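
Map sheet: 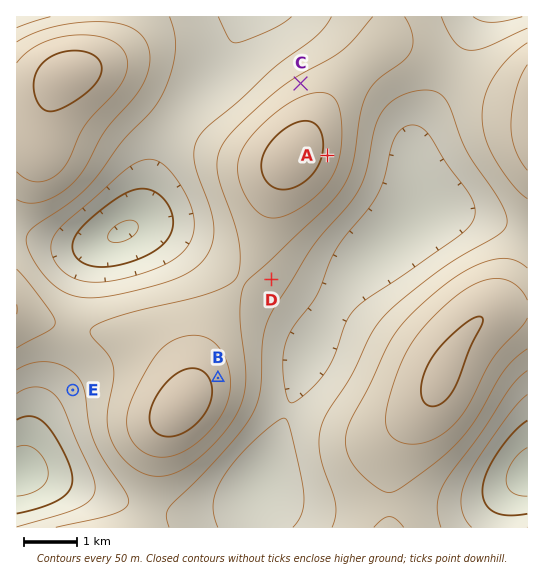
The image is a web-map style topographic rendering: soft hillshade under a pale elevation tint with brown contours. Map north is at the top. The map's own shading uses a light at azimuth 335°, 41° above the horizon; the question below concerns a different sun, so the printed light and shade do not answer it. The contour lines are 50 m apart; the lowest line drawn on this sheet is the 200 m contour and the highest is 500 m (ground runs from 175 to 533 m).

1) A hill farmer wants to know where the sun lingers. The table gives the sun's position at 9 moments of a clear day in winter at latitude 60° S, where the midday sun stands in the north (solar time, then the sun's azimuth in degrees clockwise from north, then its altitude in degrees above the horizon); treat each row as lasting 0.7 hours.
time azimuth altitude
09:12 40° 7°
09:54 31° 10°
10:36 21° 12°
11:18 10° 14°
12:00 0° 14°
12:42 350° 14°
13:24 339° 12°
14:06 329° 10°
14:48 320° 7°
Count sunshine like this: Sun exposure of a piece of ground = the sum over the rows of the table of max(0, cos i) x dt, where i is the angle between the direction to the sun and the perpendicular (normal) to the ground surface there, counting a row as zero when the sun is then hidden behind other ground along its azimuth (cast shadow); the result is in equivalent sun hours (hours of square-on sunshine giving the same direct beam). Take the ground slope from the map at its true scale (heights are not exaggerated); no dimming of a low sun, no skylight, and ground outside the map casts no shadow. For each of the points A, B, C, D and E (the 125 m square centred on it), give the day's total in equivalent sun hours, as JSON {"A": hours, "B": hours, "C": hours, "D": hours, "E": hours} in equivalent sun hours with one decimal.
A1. {"A": 1.0, "B": 1.4, "C": 1.8, "D": 0.9, "E": 1.0}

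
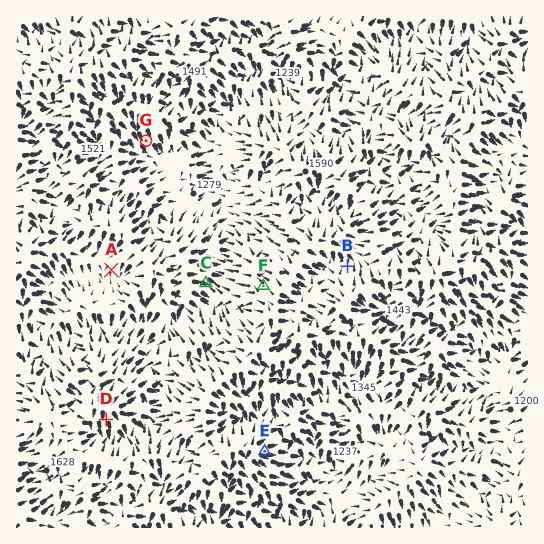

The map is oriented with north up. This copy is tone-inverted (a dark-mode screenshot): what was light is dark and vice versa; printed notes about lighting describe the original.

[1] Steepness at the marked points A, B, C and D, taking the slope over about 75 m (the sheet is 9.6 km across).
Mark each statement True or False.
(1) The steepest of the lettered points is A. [False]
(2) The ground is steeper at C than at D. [True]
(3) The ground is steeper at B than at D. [False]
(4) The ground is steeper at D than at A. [True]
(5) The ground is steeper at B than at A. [True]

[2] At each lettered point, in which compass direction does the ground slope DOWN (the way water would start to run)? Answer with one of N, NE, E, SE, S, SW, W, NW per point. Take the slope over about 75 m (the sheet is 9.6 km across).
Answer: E E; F NW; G S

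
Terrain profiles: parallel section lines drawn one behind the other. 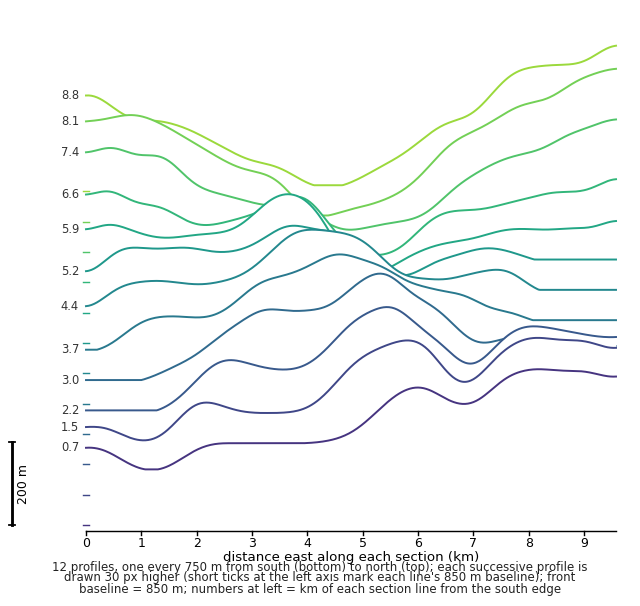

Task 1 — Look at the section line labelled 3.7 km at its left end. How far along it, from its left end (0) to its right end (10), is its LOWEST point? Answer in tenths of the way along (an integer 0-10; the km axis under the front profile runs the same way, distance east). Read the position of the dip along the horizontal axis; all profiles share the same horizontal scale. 0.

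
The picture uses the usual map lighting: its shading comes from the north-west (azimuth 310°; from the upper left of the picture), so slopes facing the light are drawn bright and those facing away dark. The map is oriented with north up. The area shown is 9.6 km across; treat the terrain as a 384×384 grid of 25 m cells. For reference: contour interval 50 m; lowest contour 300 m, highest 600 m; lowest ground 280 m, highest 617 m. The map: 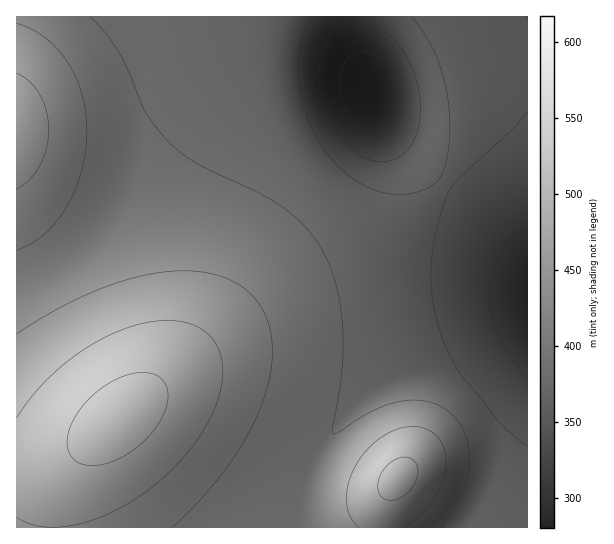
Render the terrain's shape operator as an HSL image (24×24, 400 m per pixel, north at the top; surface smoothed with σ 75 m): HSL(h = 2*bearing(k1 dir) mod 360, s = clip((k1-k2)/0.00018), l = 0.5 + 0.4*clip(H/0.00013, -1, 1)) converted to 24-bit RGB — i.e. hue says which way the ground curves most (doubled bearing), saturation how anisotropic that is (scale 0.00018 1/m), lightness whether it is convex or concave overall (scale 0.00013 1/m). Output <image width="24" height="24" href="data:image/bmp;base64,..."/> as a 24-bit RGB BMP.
<image width="24" height="24" href="data:image/bmp;base64,Qk32BgAAAAAAADYAAAAoAAAAGAAAABgAAAABABgAAAAAAMAGAAATCwAAEwsAAAAAAAAAAAAAq22Hq294p3hwoYtvl5tpeZdiYZRaVpFcVo9kWoxrYIpyZ4d3boV8Jh+OaAvJ8Fbd96S98sS4xdePHNVlAIBdG5GCfIaHfIeIsXGdtHWSs3iFrH56oY95j5lzbZZmW5RkVpJqVY9vWo10YYp4aId8GUKLABK3n1vk9crn+NPc8Nvcm8fKCbvOAGx7WYuUeoyOsXOvuXqnvH+fuYOVr4WKoI+FhpV+a5V2XZV3V5J5V497W4x9Yol/LXONAE+EJ27g2Lvh9dbh9tXg68zrTmndAFSnIm+gd5SWnXWst321wISww4qrv42kso6cno6Ug5OQbZaNXpWLWJKIWY+HXoyGV4yLAGduALCxeMi66tjU99TZ99TovXXnBAjWEECmcp2dgHOjoX6uu4e3xI61x5GzwpKvtZCqnoyjfoeZa42YX4+WW46SXYyOYoqLKY+DAGhKBchWmtdv7Mip9Kax62vNexbbHR2obqKebHybgXygpYisu460xpK1yZS2w5G1t4y0mYOodneeZ32aX4CWXoKRYYSNZIeLGI1cAHUiIcgA1esu7I9P40Bivya0VkGda6SVYpCXcYyYhYWaqI6mupGrxZKwx5Czwou2tIO2lXqqdm+hZW6bYXWUYnuPZ3+MaoeKMZJLD40AYK4AzLsKwFodmTpOZpqCZqGEWZOIYpaKdJSLiZSOpY6Vt42dwYulwoesvYGxsHmzk3GpeGqgZWaYZXCSaHiNboGKcomIZpBsYZ0/haUynKJGdJ1kZZ9rY5drVpB5WJN3YZV1cZR0lJeBpYuFs4SMu4GXu32htnepq3GukWykfGicbWiUa3COcHyJdYiIdox9dZJ0eJlweJ5rdp5mcplhb4xfWI5yVZBsV5NnXpVheZdqm5t1pYl5rnl7s3aJs3OVrm+fpmymkGqdgGuVdm6OdHaIeYSGeYl5fpF0g5hvhpxpiJtihpJdgoVZTItNUI5dVZBgV5JYaZVcg5hknJdro4RvqHJvq259qWyKpGuUnWuaj22WhHGPfneIfX6Dgoh7iZB1kJZul5pml5Nfj4JZg25TVpM9N5M1P5FLVY9XY5FZdZNci5dhm5Fln39ooW5qomp1n2qBm2uKlW6Pj3KOiXeJhXyAiYN6j4p0lYxtmYdll3xekGtXhllRZ6BGPp07MZZFPJBTYI1abo9cfZFekJRhl4lkmXtmmm5omWpxl2x8k26Cj3KFi3eEiXuBi3p6kXx1lnttmXRlmGhfk1lZjFRgeKxTSqdHO55VMpJgSotibothd41hg45ikI9lkYRnk3lpk3Brkm1xkHB5jHaAi32LhXyRkXmWmnOJnGx0m2ZqmmFql11xk1p7iq9pWaxZSKRrO5h2OYt5YodldolnfYpnhotojIhqjYBrjXltjXRwjHh2f4+HeZqlbn+4hmW+umO7sWWNpGd6nGV9m2KHmmCUmbF/cKtzV6eCRZyQOYuPVYaCd4ZufIZtgYdth4huiINviX5xioB0gJV5c7ydZdHcSnbnfTfs50Lo1VeYtGZ+n2uIm2mXlGedprSQhKqHa6SXTpSfPXmTRnGIeIN0fIRzf4RzgoVzhYRzh4N0hpJ1b8F3aPGrPvP8BCzveADg/xDY9Ep/ymduoXKHlXCZim6bsback6iVepuhVn+gQGWXPlqMdoF+fYJ5foJ4gIN3g4N3hYh3gK1wbfJuW/+VF63FHQ9mTQdr0gCG/0RG3otqo3l7jnaVhHOXuLeioqadgomfW2eiQk+ZO0aPdHiCfoB8f4F7gIF7gYJ6hZB3jtFsk/98JfFGHBhFIAwnHQsogxRL/4tE7cBwpZF8iXuPgXiRuLGhqJqbkIGha1ujTkObQjuRdXSDf4B/gIB+gIB9goN8jZ11sOxusf9yQYYxIgcsLBMvEwopXx87/+BO8/F0paJ8hX6Kf3uLt6uaq5GVoXqkglekZEKcVT2Re3iDgH+BgH9/gH9/hIR9nKlz2Phw3/9UVSM5FwYtQSJWGgUuaEMq1/9mzvF1lp98gn+Ff32HtKSOrIWIpm+blFKkdkCbaUWRgHuEgn6CgX6BgX6AhYR+rK1z+fNt/809VBs+EwwnIw4lHwkqPasusP9+puFyiZV8gICDf36EsJ1/qXd3pmSNoE2jhD6be1aRg3yGhH2Eg32Cgn6AhYJ+qZ5z78Bn/3Y3fhRRHQsoHAwnHjdeNf9bi/97h8Rxgop+gH+Bf3+Bq5pwpHNsoV2EoEmfjT+dhWuSiHmLiHuGhXyCg32AhX99n4x2249m/jtFzwOZSgd6DRKCCe3yZv+gbud4eqJ2gIN/gH+Af3+A"/>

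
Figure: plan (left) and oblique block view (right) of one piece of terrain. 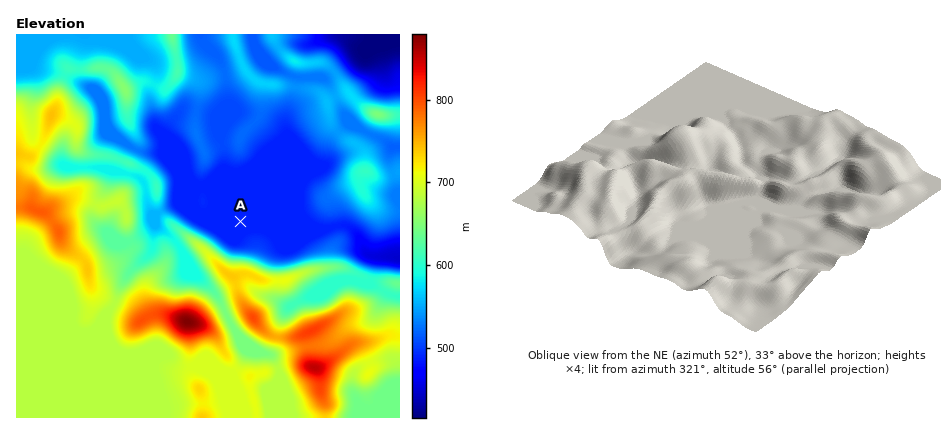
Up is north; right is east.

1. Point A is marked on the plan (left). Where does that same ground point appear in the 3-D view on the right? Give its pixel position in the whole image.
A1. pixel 717 216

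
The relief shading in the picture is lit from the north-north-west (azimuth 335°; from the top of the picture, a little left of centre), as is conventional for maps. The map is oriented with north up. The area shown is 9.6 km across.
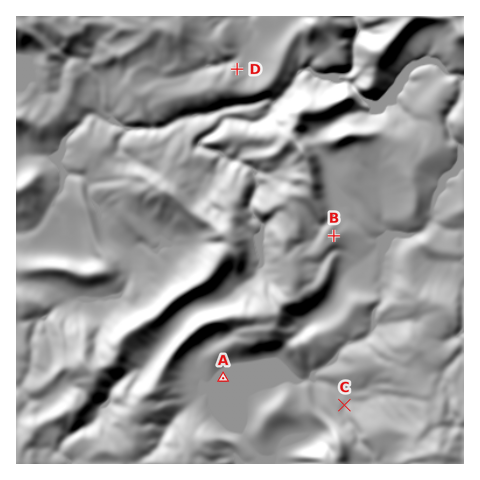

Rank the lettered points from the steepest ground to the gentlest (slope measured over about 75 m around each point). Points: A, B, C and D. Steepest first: D B C A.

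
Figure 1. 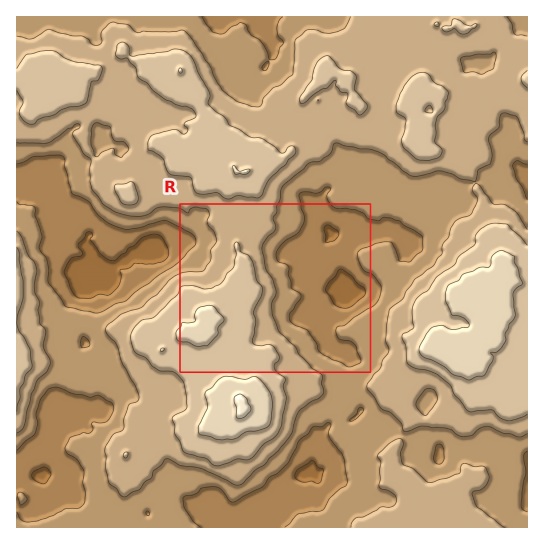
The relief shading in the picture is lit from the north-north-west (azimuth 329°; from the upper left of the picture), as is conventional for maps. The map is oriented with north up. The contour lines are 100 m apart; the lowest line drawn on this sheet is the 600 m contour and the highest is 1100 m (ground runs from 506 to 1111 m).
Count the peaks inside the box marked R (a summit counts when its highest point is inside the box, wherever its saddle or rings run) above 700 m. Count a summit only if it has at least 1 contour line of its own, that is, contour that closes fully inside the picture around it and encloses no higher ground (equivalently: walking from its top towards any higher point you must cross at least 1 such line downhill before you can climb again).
1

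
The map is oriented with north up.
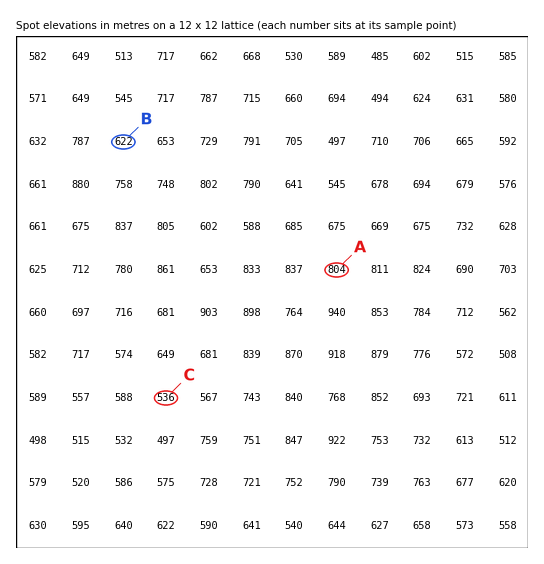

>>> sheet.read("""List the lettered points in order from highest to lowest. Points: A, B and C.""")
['A', 'B', 'C']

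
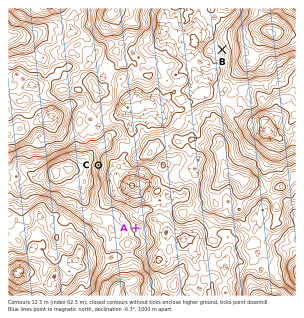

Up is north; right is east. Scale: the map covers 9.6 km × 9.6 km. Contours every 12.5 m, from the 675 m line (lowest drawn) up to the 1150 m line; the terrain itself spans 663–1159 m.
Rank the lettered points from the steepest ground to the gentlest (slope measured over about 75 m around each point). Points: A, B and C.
C B A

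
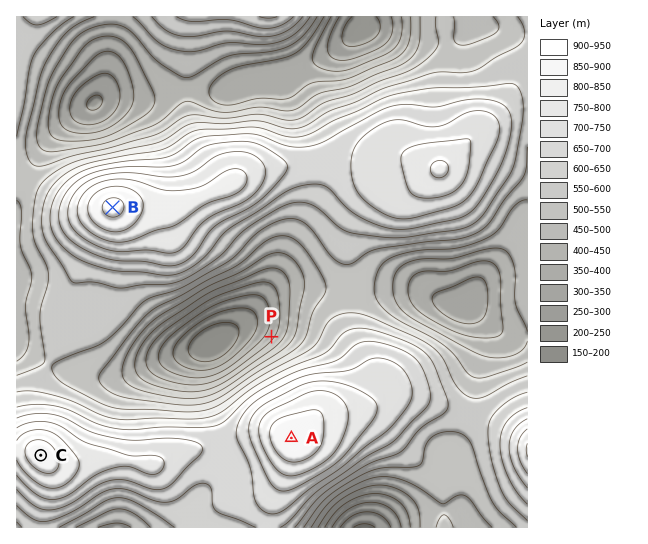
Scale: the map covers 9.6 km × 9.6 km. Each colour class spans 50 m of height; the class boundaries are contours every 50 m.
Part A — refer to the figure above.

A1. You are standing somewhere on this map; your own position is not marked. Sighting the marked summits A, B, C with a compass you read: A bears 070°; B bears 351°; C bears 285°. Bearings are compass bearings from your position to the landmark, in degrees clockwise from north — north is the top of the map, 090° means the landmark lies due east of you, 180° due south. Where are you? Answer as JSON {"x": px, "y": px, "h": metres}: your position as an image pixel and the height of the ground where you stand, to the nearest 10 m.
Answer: {"x": 157, "y": 487, "h": 710}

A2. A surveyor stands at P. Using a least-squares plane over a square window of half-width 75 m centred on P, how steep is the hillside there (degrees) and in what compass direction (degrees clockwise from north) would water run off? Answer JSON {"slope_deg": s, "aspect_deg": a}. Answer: {"slope_deg": 18, "aspect_deg": 305}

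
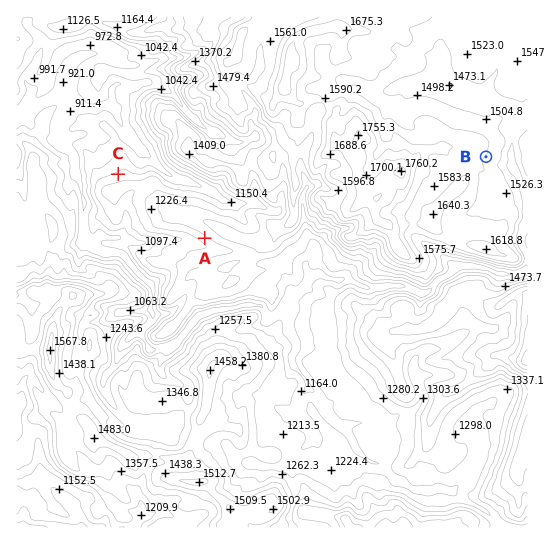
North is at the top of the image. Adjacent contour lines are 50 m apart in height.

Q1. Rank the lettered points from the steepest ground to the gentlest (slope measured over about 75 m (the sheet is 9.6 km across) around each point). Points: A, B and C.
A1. A C B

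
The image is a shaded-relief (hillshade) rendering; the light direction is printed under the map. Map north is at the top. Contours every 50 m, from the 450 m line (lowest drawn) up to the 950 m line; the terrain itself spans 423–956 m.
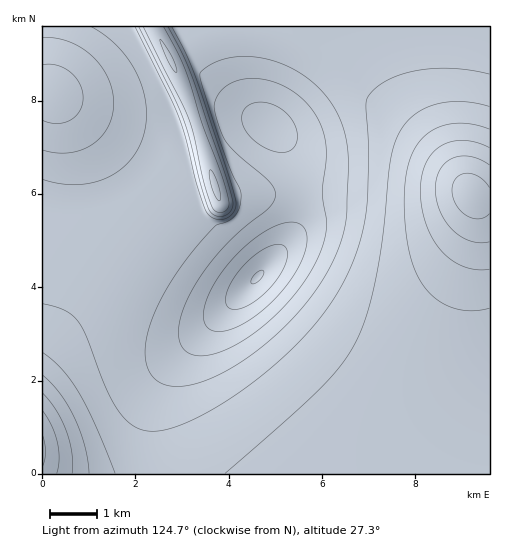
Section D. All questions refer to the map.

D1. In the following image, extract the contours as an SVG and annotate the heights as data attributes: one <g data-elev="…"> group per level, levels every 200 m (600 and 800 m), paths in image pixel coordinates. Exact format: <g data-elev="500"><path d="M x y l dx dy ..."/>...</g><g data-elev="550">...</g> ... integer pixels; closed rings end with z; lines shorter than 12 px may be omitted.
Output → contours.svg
<g data-elev="600"><path d="M43 375l17 19 14 23 11 30 4 26"/><path d="M489 308l-17 3-18-3-16-8-13-12-9-15-6-19-4-24-2-28 1-23 4-18 7-14 10-12 13-8 15-4 18 1 17 5"/><path d="M43 65l14 0 13 7 10 12 3 14-3 13-9 9-14 4-14-4"/><path d="M164 27l21 42 18 57 20 54 6 24-1 5-5 3-7 0-4-6-8-25-10-46-5-16-46-92"/></g><g data-elev="800"><path d="M197 356l15-2 18-6 20-12 20-16 19-19 16-20 11-20 8-20 3-18-5-33 4-37-4-24-8-16-12-14-14-11-18-7-19-3-16 3-13 9-7 12-1 6 2 10 10 23 12 14 31 27 5 7 1 7-1 6-6 7-28 22-23 23-16 21-12 21-9 22-1 19 1 7 4 6 6 4z"/></g>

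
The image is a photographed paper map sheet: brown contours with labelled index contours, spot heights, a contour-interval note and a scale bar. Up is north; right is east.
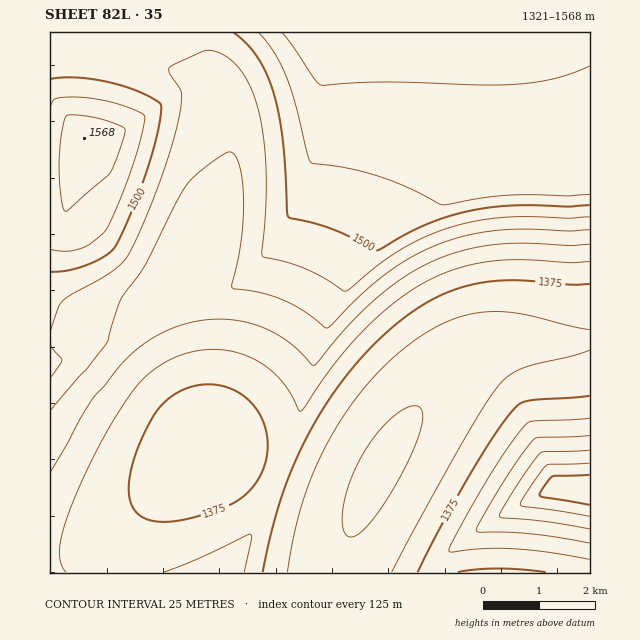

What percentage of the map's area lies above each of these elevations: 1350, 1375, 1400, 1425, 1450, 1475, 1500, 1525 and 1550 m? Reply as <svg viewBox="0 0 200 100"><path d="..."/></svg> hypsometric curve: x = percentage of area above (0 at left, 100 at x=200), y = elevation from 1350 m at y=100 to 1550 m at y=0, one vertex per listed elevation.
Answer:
<svg viewBox="0 0 200 100"><path d="M177 100l-24-12-27-13-16-13-20-12-20-12-17-13-14-13-26-12"/></svg>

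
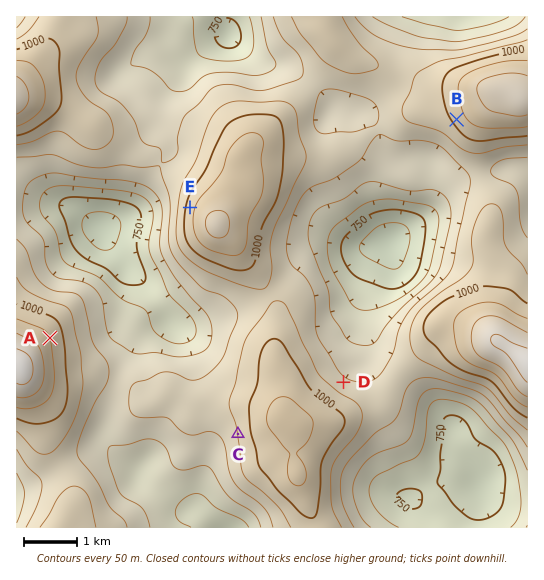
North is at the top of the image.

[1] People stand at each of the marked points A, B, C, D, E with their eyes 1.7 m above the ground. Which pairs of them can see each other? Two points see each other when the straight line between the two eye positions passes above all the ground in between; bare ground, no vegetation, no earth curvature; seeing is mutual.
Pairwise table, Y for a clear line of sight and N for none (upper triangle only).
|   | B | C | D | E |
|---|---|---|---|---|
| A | N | Y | N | Y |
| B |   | N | Y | N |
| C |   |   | N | N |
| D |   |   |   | N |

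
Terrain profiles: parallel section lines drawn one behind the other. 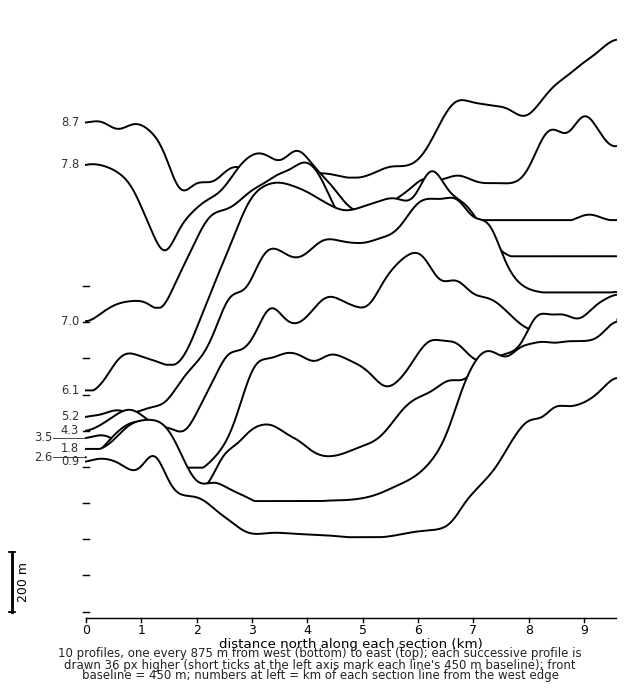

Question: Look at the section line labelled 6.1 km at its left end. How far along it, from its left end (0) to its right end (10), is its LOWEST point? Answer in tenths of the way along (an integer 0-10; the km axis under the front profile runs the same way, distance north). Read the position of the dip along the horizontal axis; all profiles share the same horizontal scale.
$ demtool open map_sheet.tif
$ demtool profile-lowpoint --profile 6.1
0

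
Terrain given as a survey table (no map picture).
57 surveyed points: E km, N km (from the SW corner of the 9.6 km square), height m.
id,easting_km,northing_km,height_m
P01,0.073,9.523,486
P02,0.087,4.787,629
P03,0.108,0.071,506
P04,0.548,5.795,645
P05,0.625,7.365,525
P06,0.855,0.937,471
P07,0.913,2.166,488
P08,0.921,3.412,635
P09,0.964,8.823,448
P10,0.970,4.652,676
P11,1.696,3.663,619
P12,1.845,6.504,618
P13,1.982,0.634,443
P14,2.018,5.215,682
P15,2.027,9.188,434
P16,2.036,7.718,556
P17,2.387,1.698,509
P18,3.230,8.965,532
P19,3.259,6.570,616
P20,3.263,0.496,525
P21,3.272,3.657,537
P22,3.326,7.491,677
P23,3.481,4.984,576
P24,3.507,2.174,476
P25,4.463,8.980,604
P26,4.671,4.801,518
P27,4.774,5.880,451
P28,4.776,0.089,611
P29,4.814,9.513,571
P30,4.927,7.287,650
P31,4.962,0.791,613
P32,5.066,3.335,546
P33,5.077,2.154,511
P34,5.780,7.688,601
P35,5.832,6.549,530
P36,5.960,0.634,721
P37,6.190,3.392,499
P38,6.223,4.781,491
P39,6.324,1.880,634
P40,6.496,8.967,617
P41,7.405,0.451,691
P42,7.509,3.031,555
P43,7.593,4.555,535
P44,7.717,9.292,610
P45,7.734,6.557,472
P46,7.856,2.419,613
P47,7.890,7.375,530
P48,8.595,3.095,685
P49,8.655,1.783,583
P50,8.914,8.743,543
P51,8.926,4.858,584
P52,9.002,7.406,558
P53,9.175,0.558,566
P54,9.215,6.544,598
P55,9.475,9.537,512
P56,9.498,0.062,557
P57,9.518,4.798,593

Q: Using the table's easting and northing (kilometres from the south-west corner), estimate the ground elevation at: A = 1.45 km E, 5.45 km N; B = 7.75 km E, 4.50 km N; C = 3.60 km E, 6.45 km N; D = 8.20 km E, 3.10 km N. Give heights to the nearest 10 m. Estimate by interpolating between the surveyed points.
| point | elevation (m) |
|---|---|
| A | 670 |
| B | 560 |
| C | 590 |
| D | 660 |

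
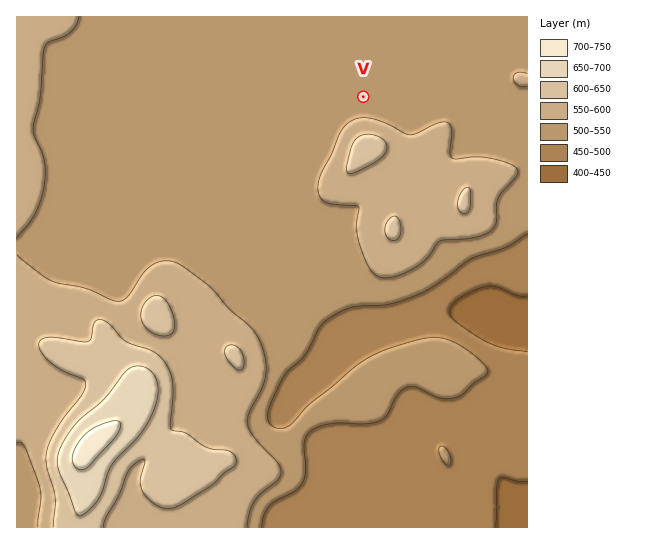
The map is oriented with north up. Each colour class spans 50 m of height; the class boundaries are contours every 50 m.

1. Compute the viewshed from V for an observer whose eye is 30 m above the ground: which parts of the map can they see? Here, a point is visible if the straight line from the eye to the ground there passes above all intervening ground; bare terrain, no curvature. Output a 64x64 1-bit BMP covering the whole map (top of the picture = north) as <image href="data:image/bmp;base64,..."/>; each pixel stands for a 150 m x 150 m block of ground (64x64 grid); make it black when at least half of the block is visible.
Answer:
<image width="64" height="64" href="data:image/bmp;base64,Qk0+AgAAAAAAAD4AAAAoAAAAQAAAAEAAAAABAAEAAAAAAAACAAATCwAAEwsAAAIAAAAAAAAA////AAAAAAAAAAAAAAAAAAAAAAAAAAAAAAAAAAAAAAAAAAAAAAAAAAAAAAAAAAAAAAAAAAAAAAAAAAAAAAAAAAAAAAAAAAAAAAAAAAAAAAAAAAAAAAAAAAAAAAAAAAAAAGAAAAAAAAAAeAAAAAAAAAAB4AAAAAAAAAHgAAAAAAAAAeAAAAAAAAAB8AAAAAAAAAHwAAAAAAAAA/AAAAAAAAAD4AAAAAAAAAfgAAAAAAABA8AAAAAAAAYAAAAAAAAAHAAHgAAAAAD8EA/AAAAAAPgwP8AAAAAA+HA/wAAAAAD48H/AAAAAAP/wf8AAAAAA/+B/wAAAAAD/4H/AAAAAAP/wf+AAAAAA//h/4AAAAAD//P+AAAAAAP/+/4AAAAAA////gAAAAAD///+AAAAAAP///8AAAAAA////wQAAAAD////hAAAAAP////GAAAAA////+YAAAAD////5wAAAAP////3gAAAA/////+AAAAD/////8AAAAP/////4ACAA//////gAcAD//////DzwAP/////+f/gA/////////AD////////8AP////////4A/////////gf/////////D/////////8e/////////x7/////////vv/////////8//////////z//////////v/////////+B/////////8D/////////w=="/>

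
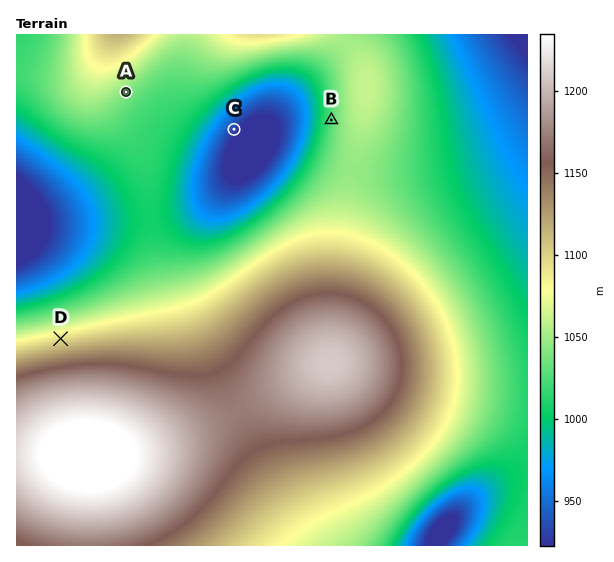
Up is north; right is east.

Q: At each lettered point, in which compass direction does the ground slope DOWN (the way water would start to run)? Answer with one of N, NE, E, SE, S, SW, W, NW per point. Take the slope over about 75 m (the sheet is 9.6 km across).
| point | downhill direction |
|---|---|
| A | SE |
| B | W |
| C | SE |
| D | N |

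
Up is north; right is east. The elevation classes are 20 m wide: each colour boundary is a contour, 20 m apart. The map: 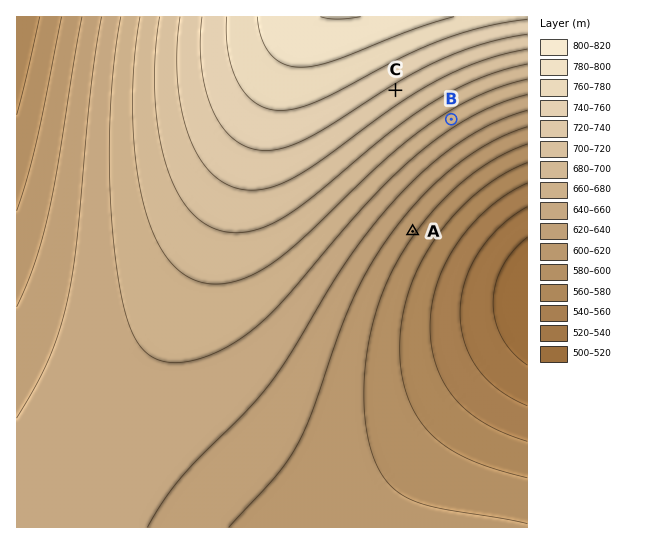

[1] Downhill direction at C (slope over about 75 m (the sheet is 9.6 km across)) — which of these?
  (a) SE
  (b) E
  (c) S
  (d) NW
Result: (a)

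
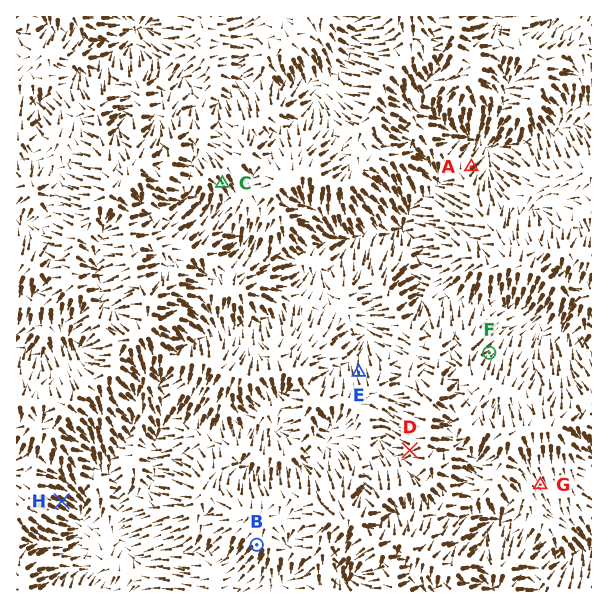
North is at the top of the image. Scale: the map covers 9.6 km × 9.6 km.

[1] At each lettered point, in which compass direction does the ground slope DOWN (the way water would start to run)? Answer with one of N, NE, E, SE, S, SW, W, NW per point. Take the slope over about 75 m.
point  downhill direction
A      NE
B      SW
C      SE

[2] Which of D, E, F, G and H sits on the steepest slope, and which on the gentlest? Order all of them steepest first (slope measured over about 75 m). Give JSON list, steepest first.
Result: ["H", "D", "E", "F", "G"]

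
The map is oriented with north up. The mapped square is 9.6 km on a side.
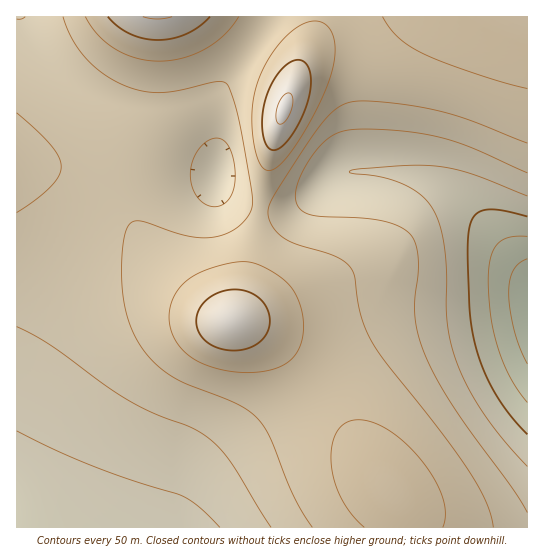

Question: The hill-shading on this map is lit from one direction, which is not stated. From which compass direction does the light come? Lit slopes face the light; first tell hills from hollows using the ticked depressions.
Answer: NW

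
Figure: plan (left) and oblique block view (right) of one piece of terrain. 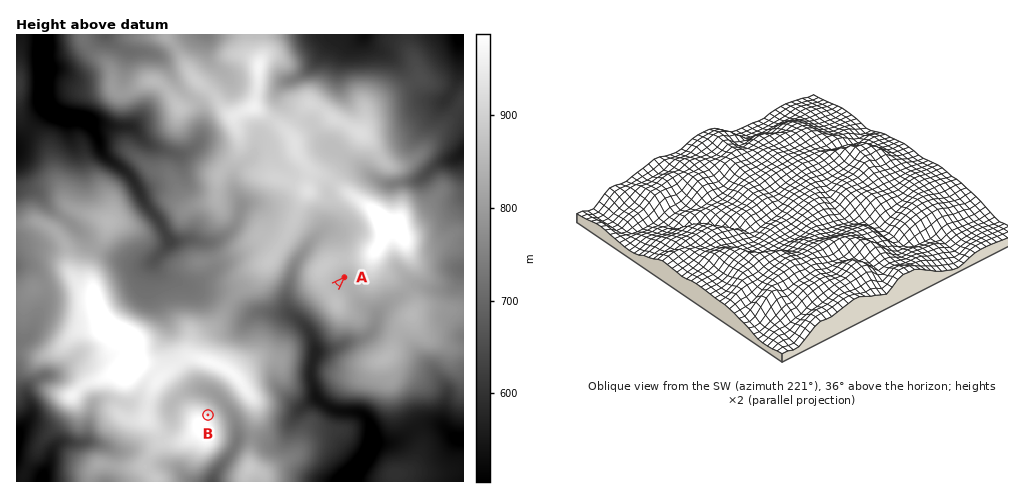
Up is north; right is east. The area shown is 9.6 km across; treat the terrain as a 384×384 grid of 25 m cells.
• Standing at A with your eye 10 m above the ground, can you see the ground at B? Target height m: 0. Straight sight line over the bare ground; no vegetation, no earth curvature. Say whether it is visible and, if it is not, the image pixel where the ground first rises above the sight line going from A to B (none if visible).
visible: false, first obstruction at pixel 250 373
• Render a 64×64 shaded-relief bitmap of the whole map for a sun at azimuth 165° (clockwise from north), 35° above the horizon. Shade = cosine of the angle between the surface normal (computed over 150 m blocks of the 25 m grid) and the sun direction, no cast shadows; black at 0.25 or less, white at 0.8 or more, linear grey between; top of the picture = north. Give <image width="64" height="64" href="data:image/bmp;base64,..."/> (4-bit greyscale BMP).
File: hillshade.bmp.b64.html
<image width="64" height="64" href="data:image/bmp;base64,Qk12CAAAAAAAAHYAAAAoAAAAQAAAAEAAAAABAAQAAAAAAAAIAAATCwAAEwsAABAAAAAAAAAAAAAAABEREQAiIiIAMzMzAERERABVVVUAZmZmAHd3dwCIiIgAmZmZAKqqqgC7u7sAzMzMAN3d3QDu7u4A////AIq7hnd4vd27u6h4m9/+pUabupqrzd3dynVWiZmaqZmqebyWZmebzKqqmHir3//GNHqYiave7d3clUV4iZmZmZlovbdVVGiYd3iZqs3e//oxR2VXm93d3e24RFZ3iJmIiGisyFQyE0VmVorN7u7//4IkRFZ5vMzM3dp0RWZ4mYiIZ5vJUzEBRoiHirze7e//xSRnd2eJq7vN3JZWZ3iZmHdmecyHh1aKu7qZqqrM3u7ZVomYZWeaqrzMqIiIeImIh4ZnrMzdu8zM3LqYd5u7u7qJq6hlZ4maq7upmqmIiImqqGebze7LzMzMy5hlaamJq6vMuXZniYiImqqrupmJmrzKd5vN7sqru6qqmHZWdmebvN3Ll1aHZUVpu7zLqqqrvNyZrN7/2ZmYeJmYdkM0V5u97sy5ZVVFVnrM3d3MvMvM3Lq87//ZiHd3iqmFMhJHrM3ty7uWRYrN7u7v/u3t3LzMy6vN7uuYmqiay5dCI2m8zMqazclovv///////u7cu8y5hlet/9zN2pvdyXZnm7y6h4re26rN7//////u7dyrzaYwAVrv7d7sqs3cuqvMy6h3nN26qrzN7u3N7tzMzLrNxzESNoq8vN25rN7d3u3Kh4m8zKmpmqq7u7u8y7vNy73tuXZVZnmazcmKze//7bh3mrvLqpd3iZq7u7vLq8zLqt/+yXZnd3ibuoib3u25dmeauru7hEVniaq7u7u8zMuYi97bl3iIdnmYd4mqmGVVVompq7uUM0RWeJq7vN3MzIdVesy5iJmXeJdlZnZUMzM0aIiJq6hlQzRVeJq83tu7h0I1m8y6q7qZmGREVUQzMjRWZmeKuqqWVERnmrzMupmYZCJZvLvMu5h3ZDRWZmZVRVZlRWm7vdyoZWeKu6qqmaqHQjaaqruXVDREVWZ3iIdlVVVFabu97tynZ5qqqZqrqphkNYmJmFIAAjVVRVaJmYZVVVaLy83tzLl3iqqpmruqqXVEeIh0IAACRUMjNWiqqHd4ibzMzNy6uoeJmqmZqpqphlR4iGQhEjVVQyNEV5u7u7qrzcu7upqql3eJmZmZmqqXZXiIZURGd3ZVVWVnm83u3LzMy6mZqrupd3eIiHiZqph2d3hmZniIh3d3d3eKze7ty7u7mImrzLuYd3iHd4iZmYh3d2Z4iIiIiIiIiImrze7KmrqYiavMzLmYmZh3Z4iZmHZVVniIh3iJmZiIiaq97tqJqqqaq8zLuqqqmIdmeIiHZURWeJh3eJmqqYd4qrze6meaqqqrzMurzLqYiHeIh2VEM1eJmYdniZqqmHeJqs3rZXmquqrNy7zcqpmZmZmGREM1eaqqqWVneImZiHeJrN2ER4mZmc7t3duqq7uZmYZVVVeru7vLhDRVVniZiHiK3rZFZ4h3nO7u66mru5mZiHd3eb3czMynRERWZmiZiIm92mVnd2RJ3t3bqZqqmZqph3eJvN3dy5mZiImXVXiYiKzcl2d3ZDa9y6qpmaqqqql2eJmrzdyois3Lu8uFV4iImsy5iIh2aLy6iJmIiZqqhmeaqZq7qWWKvdy7zbhWeIiJvLqZmZiJqph2eYh3ZnZFeaqZiJl0NZqrzLu8yWVniImru7qqqphlZ3Z4mHdEMzaamHZ3h0JIupmru7u6dmeIiau8u7u6hSEkZniYhzMzV4h2VWd2M2mph4maqqqYeJmZrMy7u7hRAAJGeJmIQ0VndmVVZmQ1iIh3Zniaqrqqqqmry6qqhBAAATVomphmZ3ZmZVVVQ0iYd4dmeJqrvLu7qZmqqYdSESEAI0WJmFVndlVVVUISaqmIiHeImru7u7qpiJqpdURWiXVVM1ZmM0VlVERDEAOaqpiHd3iau6qpmZiImZh2d5vf7cpjI0VDNEREMzEAKLqYh3d2VnmqmIiIiZmYiIiavN7d7scyNGVEREREMRSbuXZmZmVEV5qYiIiaqYd4iavMuYit7IZVd2VVVVZTWKuXVVZ4dUNGiqmIiZqoiIiavMuWZnnNy6iIdmZmZ2Z4iGVWebyoZFaKupiJmZmYmZq8yod2ZovMy5h2ZmZ2Z4ZVVXms3tuGZ5q6mZmZmZmqqru6mIh1aKvMqYZVVWVohkRWibzu3KmImqqZmZiJqruqqqmZiIZnmryphkRERGiIiIiIms3dypqqq6qZh4iau6mIiZmYiHeJqqmGRFZnmavd25d5ve7cqqq8y5h3iZqqh2eImZiIh3iaqYZoq7zM3v/+uYirzdyoeKzLhniaqYZUV4iJmIiId4m6h4rN7u7u///bmJmry5dVaalmeImoUzRneImZmJmHibupmrzdzM3e//2ph4q6hlM2iHVWZ3UyJFVmeJmZqqh4u6mImZmZmqq+/rl3mrqHZUWahSEjMyIzM0VniZqruoeqqYd3iHZ4h4rMqGiqqHeHZpuoQQABIzIRI0V4mqqqh5mphmZ4hmeHZnd2eJmHeIiHq7u4MAAzIQACNGeJmYmHiZmHZ5qod3ZUM0V4h2Z4mZis3u2UETQxABI0Z4iId3d4mYiZq7l2ZlMiNXdmZoq6l4vd25hTRUMiM0VniId3d4mZiJq7qGVmZVVndlVWeKqWWLuXd3ZmZlVWZ3iId4d3ial3iaqXVXiZmqqWVVVFZ3VFiHVXd3eHdmeIiHd3iHeJqoZ4mpdmibvMzJdmZUNFZlVWVmeIiIiHZ4iHd3iIiImqh3eJl2aJq8zMl3dmVEVmVVVWeIiIiYdniId3eIiI"/>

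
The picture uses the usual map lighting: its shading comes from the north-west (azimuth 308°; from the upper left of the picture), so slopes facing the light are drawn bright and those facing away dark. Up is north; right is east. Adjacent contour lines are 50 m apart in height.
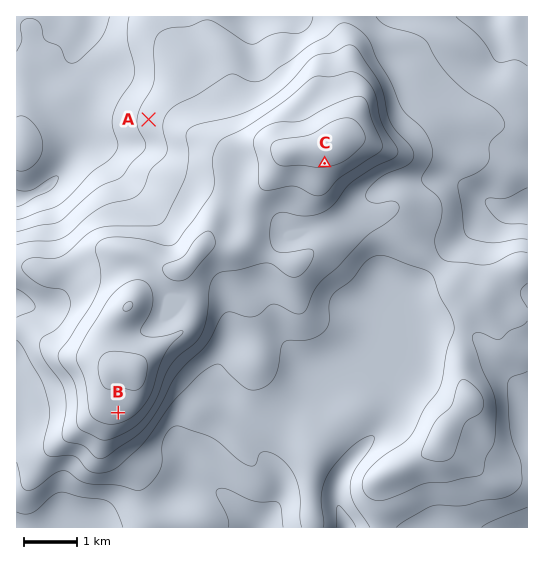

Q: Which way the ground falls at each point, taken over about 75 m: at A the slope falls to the W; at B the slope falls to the S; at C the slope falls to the S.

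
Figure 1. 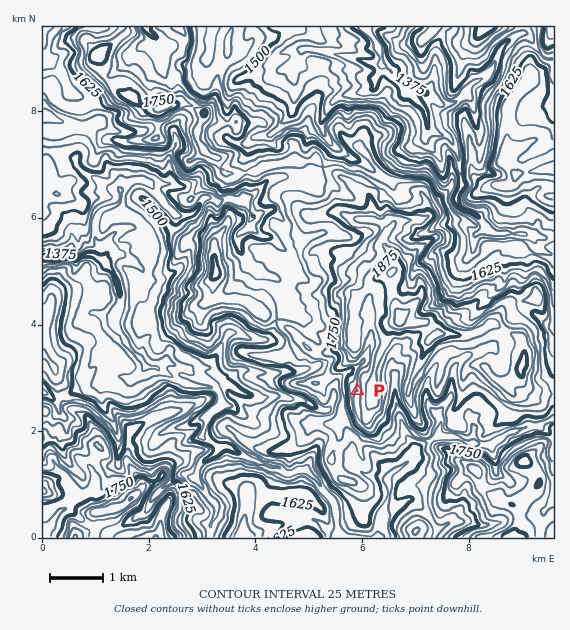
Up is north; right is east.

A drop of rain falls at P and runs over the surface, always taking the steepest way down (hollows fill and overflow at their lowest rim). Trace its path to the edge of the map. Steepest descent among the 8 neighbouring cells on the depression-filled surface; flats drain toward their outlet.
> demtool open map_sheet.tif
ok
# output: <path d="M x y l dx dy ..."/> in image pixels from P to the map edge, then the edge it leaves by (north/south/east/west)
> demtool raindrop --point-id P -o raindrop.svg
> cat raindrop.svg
<path d="M357 391l-1 0-4-4-16 0-3 2 0 10-4 9-2 3-4 0-20-11-11 0-1-1-6 0-1-2-29 0-2-1-4 0-24-12-5 0-4 4-4 0-1-1-16 0-2-2-5 0-1-1-3 0-8-4-7-5-2 0-6-3-6-5-6 0-4-3-16-16 0-1-4-4-1-4-5-6-3-5 0-4-1-1 4-10 0-5 1-1 0-14-1-1 0-7-3-4 0-4-4-6-16-16-12 0-5 2-19 0-1 2-6 0-1-2-9 0"/>
exit: west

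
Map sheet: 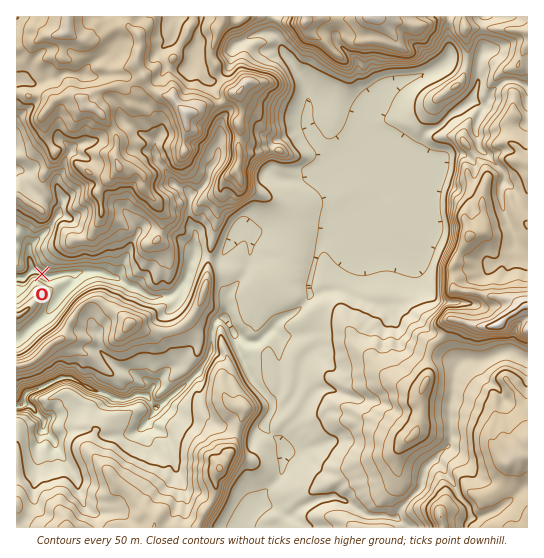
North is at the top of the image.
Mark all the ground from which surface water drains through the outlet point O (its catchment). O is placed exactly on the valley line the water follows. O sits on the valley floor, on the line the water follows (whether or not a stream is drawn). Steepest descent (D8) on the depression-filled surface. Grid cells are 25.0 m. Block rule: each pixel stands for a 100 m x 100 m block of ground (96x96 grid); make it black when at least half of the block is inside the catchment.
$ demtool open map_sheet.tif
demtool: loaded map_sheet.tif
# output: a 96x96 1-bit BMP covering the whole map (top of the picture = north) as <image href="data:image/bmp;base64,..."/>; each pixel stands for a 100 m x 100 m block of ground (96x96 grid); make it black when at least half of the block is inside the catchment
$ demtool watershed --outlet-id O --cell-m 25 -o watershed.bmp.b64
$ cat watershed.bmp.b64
<image width="96" height="96" href="data:image/bmp;base64,Qk2+BAAAAAAAAD4AAAAoAAAAYAAAAGAAAAABAAEAAAAAAIAEAAATCwAAEwsAAAIAAAAAAAAA////AAAAAAAAAAAAAAAAAAAAAAAAAAAAAAAAAAAAAAAAAAAAAAAAAAAAAAAAAAAAAAAAAAAAAAAAAAAAAAAAAAAAAAAAAAAAAAAAAAAAAAAAAAAAAAAAAAAAAAAAAAAAAAAAAAAAAAAAAAAAAAAAAAAAAAAAAAAAAAAAAAAAAAAAAAAAAAAAAAAAAAAAAAAAAAAAAAAAAAAAAAAAAAAAAAAAAAAAAAAAAAAAAAAAAAAAAAAAAAAAAAAAAAAAAAAAAAAAAAAAAAAAAAAAAAAAAAAAAAAAAAAAAAAAAAAAAAAAAAAAAAAAAAAAAAAAAAAAAAAAAAAAAAAAAAAAAAAAAAAAAAAAAAAAAAAAAAAAAAAAAAAAAAAAAAAAAAAAAAAAAAAAAAAAAAAAAAAAAAAAAAAAAAAAAAAAAAAAAAAAAAAAAAAAAAAAAAAAAAAAAAAAAAAAAAAAAAAAAAAAAAAAAAAAAAAAAAAAAAAAAAAAAAAAAAAAAAAAAAAAAAAAAAAAAAAAAAAAAAAAAAAAAAAAAAAAAAAcAAAAAAAAAAAAAAA+AAAAAAAAAAAAAAB/AAAAAAAAAAAAAAB/gAAAAAAAAAAAAAD/wAD+AAAAAAAAAAD/wAf/AAAAAAAAAAD/4A//gAAAAAAAAAB/4B//wAAAAAAAAAAf8H//wAAAAAAAAAAf/P//4AAAAAAAAAAP////4AAAAAAAAAAP////4AAAAAAAAAAP////8AAAAAAAAAAH////8AAAAAAAAAAH////8AAAAAAAAAAD////8AAAAAAAAAAB////8AAAAAAAAAAA////8AAAAAAAAAAAf///8AAAAAAAAAAAP///+AAAAAAAAAAAP///+AAAAAAAAAAAA///+AAAAAAAAAAAA///+AAAAAAAAAAAAf///AAAAAAAAAAAAP///AAAAAAAAAAAAP///AAAAAAAAAAAAP///AAAAAAAAAAAAP///AAAAAAAAAAAAP///gAAAAAAAAAAAf///gAAAAAAAAAAAP///AAAAAAAAAAAAH///gAAAAAAAAAAAD///gAAAAAAAAAAAB///4AAAAAAAAAAAB///8AAAAAAAAAAAB///8AAAAAAAAAAAB///8AAAAAAAAAAAB///8AAAAAAAAAAAB///8AAAAAAAAAAAB///8AAAAAAAAAAAB///8AAAAAAAAAAAD///8AAAAAAAAAAAD///8AAAAAAAAAAAH///8AAAAAAAAAAAP///8AAAAAAAAAAAf/+P+AAAAAAAAAAB//8A8AAAAAAAAAAB//4AMAAAAAAAAAAA//gAAAAAAAAAAAAAH+AAAAAAAAAAAAAAAMAAAAAAAAAAAAAAAAAAAAAAAAAAAAAAAAAAAAAAAAAAAAAAAAAAAAAAAAAAAAAAAAAAAAAAAAAAAAAAAAAAAAAAAAAAAAAAAAAAAAAAAAAAAAAAAAAAAAAAAAAAAAAAAAAAAAAAAAAAAAAAAAAAAAAAAAAAAAAAAAAAAAAAAAAAAAAAAAAAAAAAAAAAAAAAAAAAAAAAAAAAAA="/>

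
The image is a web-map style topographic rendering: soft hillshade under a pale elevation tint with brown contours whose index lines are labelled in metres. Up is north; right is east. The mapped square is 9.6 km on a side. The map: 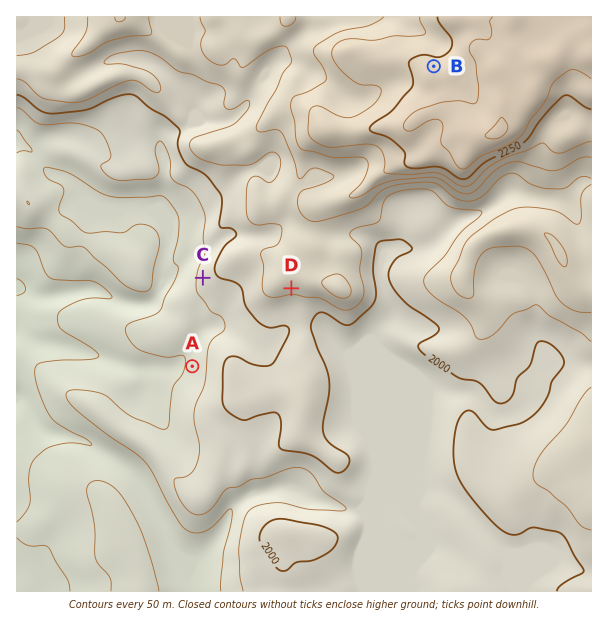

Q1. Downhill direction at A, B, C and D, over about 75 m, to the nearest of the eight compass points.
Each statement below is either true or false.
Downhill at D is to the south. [true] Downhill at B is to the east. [false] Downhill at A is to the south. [false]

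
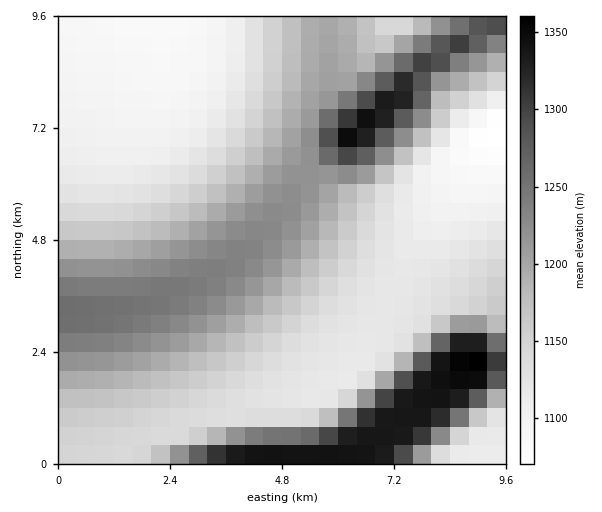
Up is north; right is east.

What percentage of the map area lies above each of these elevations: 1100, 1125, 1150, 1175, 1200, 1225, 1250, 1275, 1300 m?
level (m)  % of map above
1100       88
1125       71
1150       55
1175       44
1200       34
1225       23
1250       14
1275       11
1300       8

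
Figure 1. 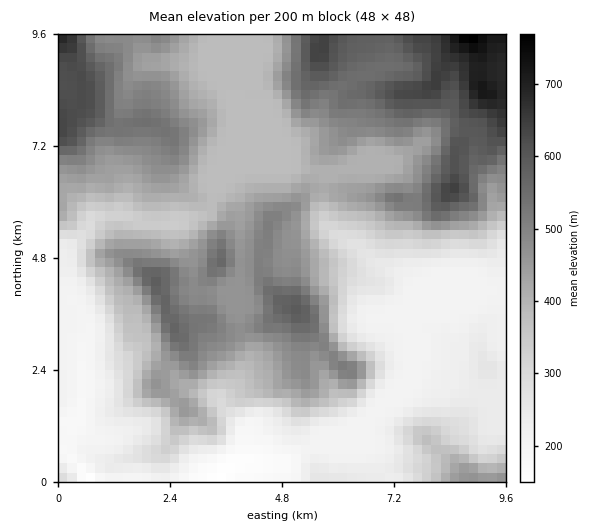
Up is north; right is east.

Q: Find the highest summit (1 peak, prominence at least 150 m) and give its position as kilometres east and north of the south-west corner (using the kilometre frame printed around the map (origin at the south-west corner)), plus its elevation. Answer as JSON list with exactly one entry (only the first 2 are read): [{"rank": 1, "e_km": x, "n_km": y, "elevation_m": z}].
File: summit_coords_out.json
[{"rank": 1, "e_km": 5.11, "n_km": 3.71, "elevation_m": 595}]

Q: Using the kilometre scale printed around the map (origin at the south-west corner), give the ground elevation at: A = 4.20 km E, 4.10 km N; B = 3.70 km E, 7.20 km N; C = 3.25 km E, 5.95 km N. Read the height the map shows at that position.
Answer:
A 480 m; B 380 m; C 385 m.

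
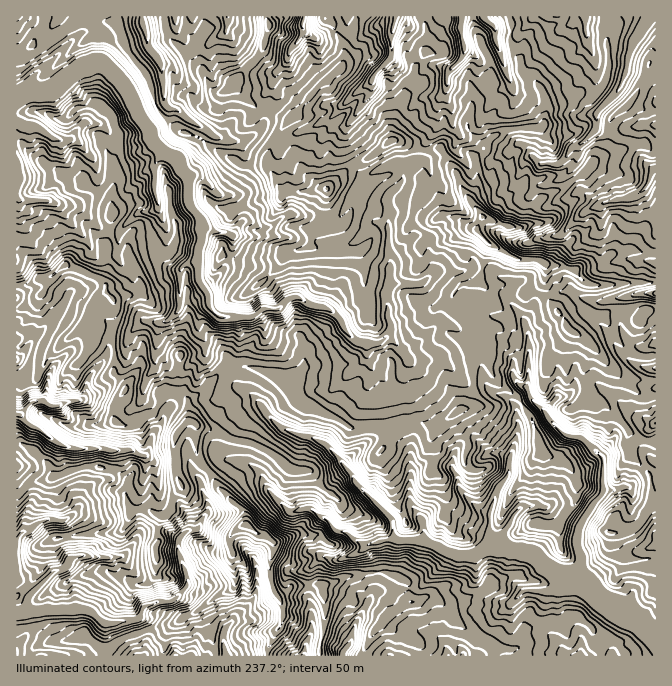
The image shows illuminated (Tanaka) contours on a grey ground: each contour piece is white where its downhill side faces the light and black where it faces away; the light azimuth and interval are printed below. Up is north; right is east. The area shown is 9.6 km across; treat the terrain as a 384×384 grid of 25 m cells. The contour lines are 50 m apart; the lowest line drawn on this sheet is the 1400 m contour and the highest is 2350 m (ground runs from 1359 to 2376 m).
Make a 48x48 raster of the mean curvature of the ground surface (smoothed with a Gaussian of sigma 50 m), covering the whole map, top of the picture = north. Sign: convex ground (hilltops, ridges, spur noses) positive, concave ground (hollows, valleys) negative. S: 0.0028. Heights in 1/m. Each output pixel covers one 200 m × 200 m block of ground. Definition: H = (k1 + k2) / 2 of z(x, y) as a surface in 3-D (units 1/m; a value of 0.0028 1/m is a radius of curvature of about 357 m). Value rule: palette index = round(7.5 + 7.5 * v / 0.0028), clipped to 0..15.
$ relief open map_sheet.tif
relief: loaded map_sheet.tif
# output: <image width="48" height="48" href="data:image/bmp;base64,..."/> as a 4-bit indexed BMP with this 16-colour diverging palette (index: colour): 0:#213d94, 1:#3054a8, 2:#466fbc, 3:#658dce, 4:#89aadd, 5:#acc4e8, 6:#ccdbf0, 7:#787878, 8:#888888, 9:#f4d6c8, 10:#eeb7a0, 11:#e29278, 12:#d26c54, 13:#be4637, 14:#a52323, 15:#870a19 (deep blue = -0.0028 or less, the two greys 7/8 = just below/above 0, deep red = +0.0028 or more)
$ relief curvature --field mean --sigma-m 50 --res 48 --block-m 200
<image width="48" height="48" href="data:image/bmp;base64,Qk32BAAAAAAAAHYAAAAoAAAAMAAAADAAAAABAAQAAAAAAIAEAAATCwAAEwsAABAAAAAAAAAAlD0hAKhUMAC8b0YAzo1lAN2qiQDoxKwA8NvMAHh4eACIiIgAyNb0AKC37gB4kuIAVGzSADdGvgAjI6UAGQqHAGtlRsxjqYXSZMdA+AnEectzirunRjt7p2i77lz8mobBys+TfED3mXZ5yXiHa1zLZZmpmgACnvdzFD65PmCeZHaadYiqubtUVTMQAHyweK/GJGnEPVlKupendhXmjbNWZKjKSFfWEAbNom+SjWgmaruIqIBTRlVGTVZPuZrt3zNU1z6q7sl3m1nbP8e7ZmTIODogjvtW+QlYy0oRVZ3dyrVoPoyTRVZrmk21ABAY9wm88F91AQB5e4YRFUQ0vRq5iz/+uJw09x9tdb/Fr/EAAABshlZD1CmnZQC3zK2wlAB6/+eewAmeLzzodFr99g785FYABFX474UBf1cHAP3zPAvJofDJnAToe6adNWm4eowL93BhS/oB8JW4MNQBPICNPsinRavDaPZ/ZwS4nqAK0NmgxR+IWvUBHWnuplbjW8DHeCnM52DLsM+G+we3asJrXkfJz/nELIqEQ2zK2Qn8kXsPXlTrvZcutd9gAAADXls2ituJgJF9krtJg1CenWA9h9UGuYmKDZpbqpcABMtZhoqIaYC+MAeJyTL/z9/dNe+GaIBbm9q6u6u3iJD1DWqcUQ4wxIxHsYlIiAq82oVmZmeuzbTQz7u1abA2AE3A2rlnhViZZIdodnaIlE4PArhWq88O4qfxqpTXVom4dlloh3eVltEPWYR6q5wr81x8F4Vrq8uKmHZnpWhnmncOeYXLQUnCjDpNGfUdmXZqiZtco3ZomogMh2yjnqaOa3keKcVtezV7mYABSHmJqYkYiLxHUqVXuponNsO3invNmwnZSYaGmKkXj6Z0uYlFbGxRcYkwABOrgwrUaZh5hoZIyVi2zY2Te4556UgP/QMAAprDa6i3aXaHt1IkjImUM8mNi3UKr9pDyWmzZ0ipimeZQo7aUz/4jsdbZnGUd7p4eWemWlRmpUMLaOWJrUk/xFS3eECqh2yYd4iVOKRYQ2//6tdlNKRpktTVe8B/Sp3cqYm2aKd1T/QolFa6uneHZqPIhtNEB1Q4iIWWh1Sa6gUwCYOHlmmYaIk8aOIcdHSphqlUeqysze//8Wi5eihyVq2VDzC/x1wDeFqHV3lx50NTmhB5iyUXh4qaDxbhNX7MnleEeIcttFZMhXYxBhnJult6D0U5dVyGv7SaVqRsh4enfJmLwRjLqGumSyNpuchqZ6lUZIXopYejRtuJgH+U4Jt3QgivxsaIWFn5Nmik1koFkX6ZWclAF9uEJoyzI4p5eVdv/XyEjXFK5AqJu0EqKV2jH/UGmCpzZyeJpnVYad7vidCzNKz/068xuwW6SnfshsF6lnZbdURcdEDreWc23fgj8puZeoZ7dRdLp3NKtqRqmZgMxkVDa6QYxJPNyGWY3IEIm6gKmXGcdqtw54SjRXI/Z0qK91J4jcoJeqsOjTjJeHXgi8dLMzPOA5tYXpgLiOygG4UyfA14dpLibryT10rjK7lJNvgKZbnLG8zwnA2miVTWLWubSqrAjWqBY/igF5eGCZig9ninaDjICEiHupyQqpfWd/+Q71t1B9fAwJtGiDm7cg=="/>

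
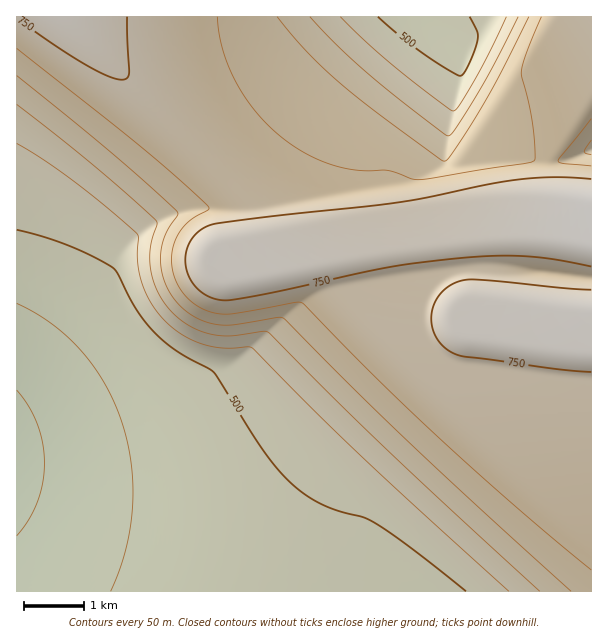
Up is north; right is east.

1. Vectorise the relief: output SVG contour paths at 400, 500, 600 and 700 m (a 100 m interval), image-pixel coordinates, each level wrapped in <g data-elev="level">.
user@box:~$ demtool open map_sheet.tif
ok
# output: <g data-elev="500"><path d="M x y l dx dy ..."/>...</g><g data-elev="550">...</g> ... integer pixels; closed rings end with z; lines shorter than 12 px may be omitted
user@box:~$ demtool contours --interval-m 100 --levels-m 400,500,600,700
<g data-elev="400"><path d="M17 390l12 17 9 18 5 19 1 20-1 19-6 20-8 17-12 16"/></g><g data-elev="500"><path d="M17 230l25 6 26 9 24 11 21 12 4 5 19 36 18 23 22 18 34 19 5 5 48 76 15 19 13 14 15 12 17 10 16 6 26 7 13 7 35 24 53 42"/><path d="M470 17l7 15 1 7-8 23-5 9-4 5-14-7-25-16-44-36"/></g><g data-elev="600"><path d="M17 104l76 61 63 56 1 4-5 14-2 12 1 21 3 12 6 12 15 19 17 12 21 8 17 1 33-5 6 2 115 114 156 144"/><path d="M518 17l-37 70-25 41-7 8-5-2-25-19-50-40-31-29-28-29"/></g><g data-elev="700"><path d="M591 166l-28-3-5-2 33-42"/><path d="M17 48l126 101 39 33 27 25-1 3-14 8-11 9-6 10-4 12-1 14 2 14 7 13 9 10 16 10 18 4 18-2 54-10 7 1 72 74 66 63 75 67 75 63"/><path d="M541 17l-14 35-6 20 11 51 3 26-1 12-11 3-104 16-8-1-22-8-30-1-26-5-27-11-25-17-26-26-20-30-13-33-5-31"/></g>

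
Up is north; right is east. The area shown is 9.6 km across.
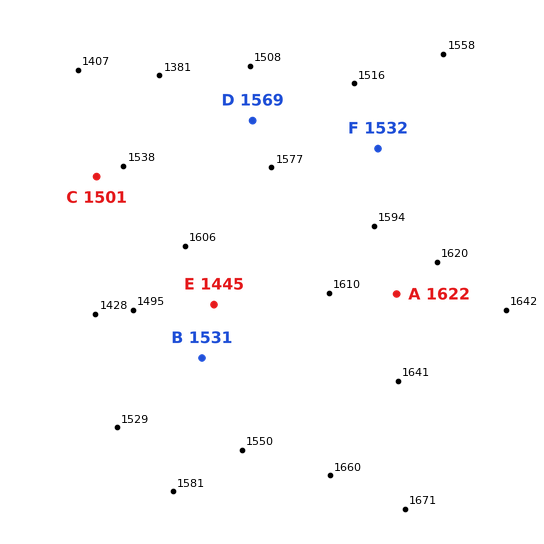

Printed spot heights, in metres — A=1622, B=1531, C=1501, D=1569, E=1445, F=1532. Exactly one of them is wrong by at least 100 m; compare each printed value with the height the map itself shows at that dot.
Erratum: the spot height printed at E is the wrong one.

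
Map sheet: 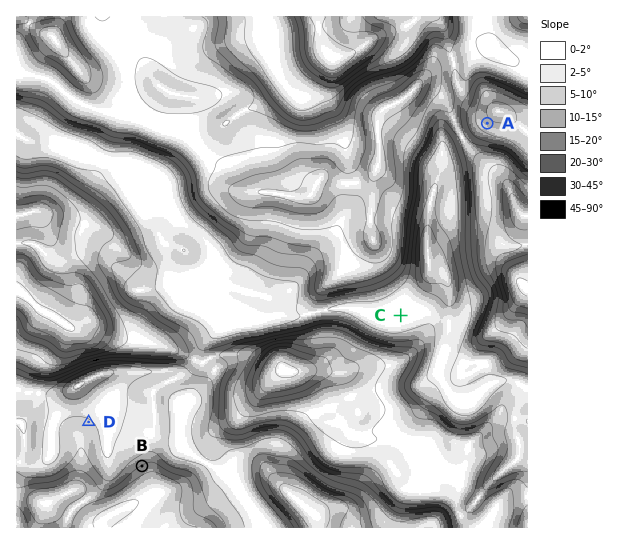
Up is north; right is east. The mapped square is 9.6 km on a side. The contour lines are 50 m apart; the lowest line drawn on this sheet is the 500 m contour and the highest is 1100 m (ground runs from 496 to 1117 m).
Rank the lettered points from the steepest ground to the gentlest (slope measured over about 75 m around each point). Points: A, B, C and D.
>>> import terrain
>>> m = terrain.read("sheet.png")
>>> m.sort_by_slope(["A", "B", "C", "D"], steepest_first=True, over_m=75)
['B', 'A', 'D', 'C']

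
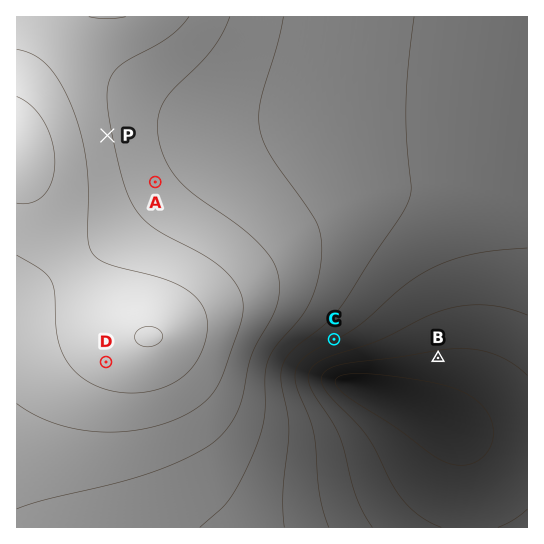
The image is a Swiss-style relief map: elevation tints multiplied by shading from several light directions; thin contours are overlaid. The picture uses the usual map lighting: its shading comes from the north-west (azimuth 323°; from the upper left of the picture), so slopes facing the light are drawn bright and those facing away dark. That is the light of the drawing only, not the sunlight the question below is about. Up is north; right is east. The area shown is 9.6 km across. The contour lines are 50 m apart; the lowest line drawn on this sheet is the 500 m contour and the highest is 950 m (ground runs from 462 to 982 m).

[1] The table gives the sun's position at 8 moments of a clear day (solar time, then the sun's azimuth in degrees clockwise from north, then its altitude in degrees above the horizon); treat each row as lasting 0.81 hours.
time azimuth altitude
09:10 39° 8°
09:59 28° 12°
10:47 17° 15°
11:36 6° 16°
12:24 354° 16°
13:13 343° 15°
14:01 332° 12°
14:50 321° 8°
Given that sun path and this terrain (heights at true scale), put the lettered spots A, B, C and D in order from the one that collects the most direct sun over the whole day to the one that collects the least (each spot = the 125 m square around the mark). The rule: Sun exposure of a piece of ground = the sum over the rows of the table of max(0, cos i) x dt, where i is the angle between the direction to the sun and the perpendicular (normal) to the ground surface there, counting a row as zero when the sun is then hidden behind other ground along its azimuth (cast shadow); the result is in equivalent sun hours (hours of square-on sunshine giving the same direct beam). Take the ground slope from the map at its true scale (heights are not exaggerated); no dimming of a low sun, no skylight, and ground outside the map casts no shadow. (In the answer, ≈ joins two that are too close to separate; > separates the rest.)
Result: A > D ≈ B > C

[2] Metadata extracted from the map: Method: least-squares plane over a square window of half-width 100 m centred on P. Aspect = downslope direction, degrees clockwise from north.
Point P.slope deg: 5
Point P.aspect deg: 78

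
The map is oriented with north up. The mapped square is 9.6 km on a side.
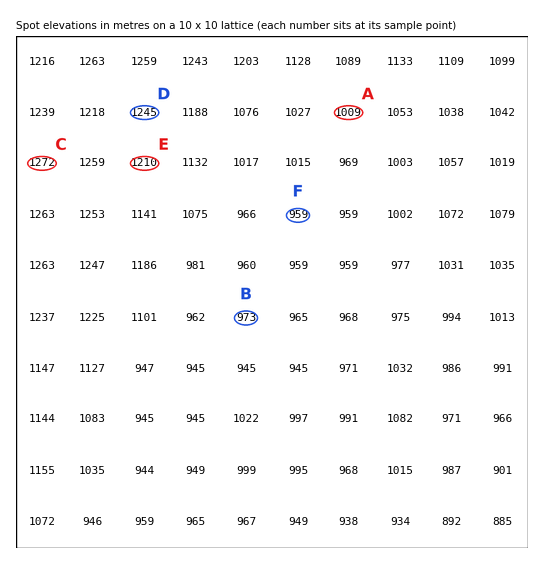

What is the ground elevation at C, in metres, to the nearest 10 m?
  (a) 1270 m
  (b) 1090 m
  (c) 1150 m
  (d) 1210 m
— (a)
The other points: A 1010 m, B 970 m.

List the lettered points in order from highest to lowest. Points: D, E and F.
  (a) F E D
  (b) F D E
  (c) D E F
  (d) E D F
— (c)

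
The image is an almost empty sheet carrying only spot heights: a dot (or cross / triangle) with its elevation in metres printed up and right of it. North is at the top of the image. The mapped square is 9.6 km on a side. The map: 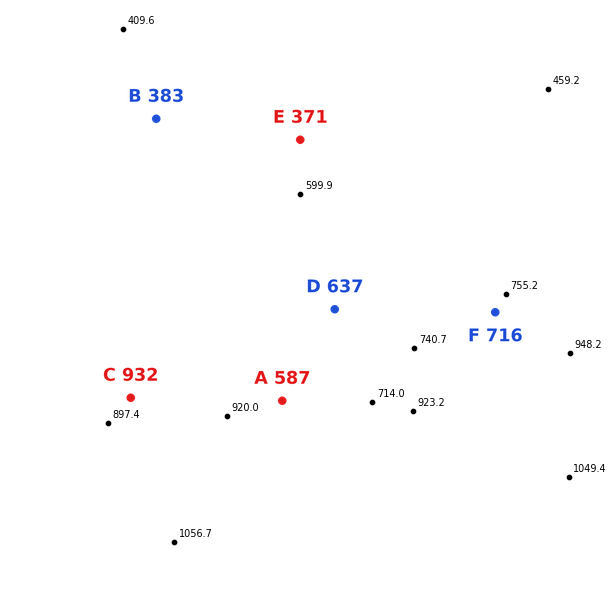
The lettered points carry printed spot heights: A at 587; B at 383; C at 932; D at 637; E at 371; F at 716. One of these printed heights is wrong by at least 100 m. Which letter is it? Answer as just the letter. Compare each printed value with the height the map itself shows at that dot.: A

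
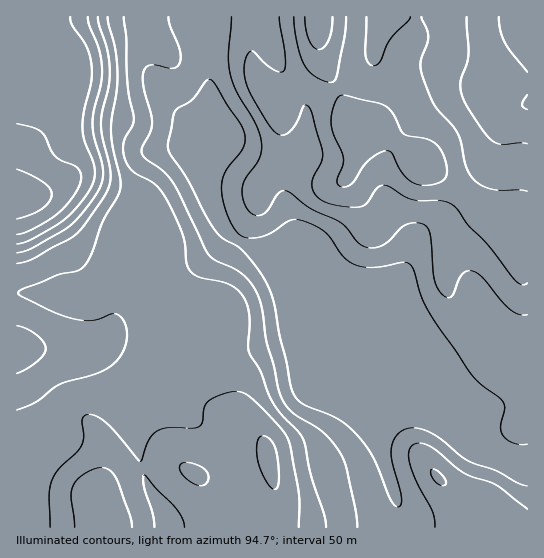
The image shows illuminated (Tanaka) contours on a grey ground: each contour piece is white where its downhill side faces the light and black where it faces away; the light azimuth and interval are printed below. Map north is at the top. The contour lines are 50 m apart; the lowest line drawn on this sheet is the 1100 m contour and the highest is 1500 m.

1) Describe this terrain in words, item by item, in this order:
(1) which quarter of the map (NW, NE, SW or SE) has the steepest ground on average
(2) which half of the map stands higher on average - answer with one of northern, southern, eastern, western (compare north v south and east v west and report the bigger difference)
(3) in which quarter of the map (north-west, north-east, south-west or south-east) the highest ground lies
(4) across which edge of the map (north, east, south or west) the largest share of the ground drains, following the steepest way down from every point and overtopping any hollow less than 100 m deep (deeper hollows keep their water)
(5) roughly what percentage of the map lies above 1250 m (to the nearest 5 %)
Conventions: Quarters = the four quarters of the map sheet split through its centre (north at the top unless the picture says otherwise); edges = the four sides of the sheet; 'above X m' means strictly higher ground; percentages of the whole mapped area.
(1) The steepest ground, on average, is in the north-west quarter.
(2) The western half stands higher on average than the eastern half.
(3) The highest point lies in the north-west quarter of the map.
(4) Drainage is mainly to the east: more ground falls towards that edge than towards any other.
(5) Roughly 25 % of the ground is higher than 1250 m.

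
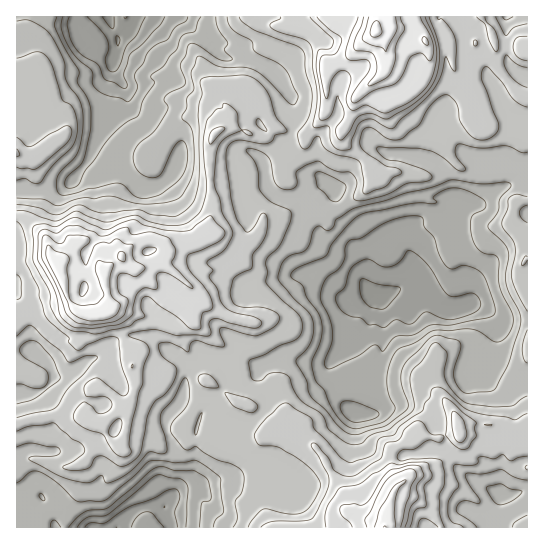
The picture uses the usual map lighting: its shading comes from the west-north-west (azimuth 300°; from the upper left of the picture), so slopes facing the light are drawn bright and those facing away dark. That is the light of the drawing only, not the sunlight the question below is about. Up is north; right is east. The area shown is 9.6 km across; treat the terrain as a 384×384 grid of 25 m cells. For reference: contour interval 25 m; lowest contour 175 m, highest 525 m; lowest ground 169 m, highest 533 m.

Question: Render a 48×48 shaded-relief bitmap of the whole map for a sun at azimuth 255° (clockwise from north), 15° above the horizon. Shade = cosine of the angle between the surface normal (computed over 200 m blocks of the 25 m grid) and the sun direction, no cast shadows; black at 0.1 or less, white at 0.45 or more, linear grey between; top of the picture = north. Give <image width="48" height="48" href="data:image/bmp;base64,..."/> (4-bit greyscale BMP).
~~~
<image width="48" height="48" href="data:image/bmp;base64,Qk32BAAAAAAAAHYAAAAoAAAAMAAAADAAAAABAAQAAAAAAIAEAAATCwAAEwsAABAAAAAAAAAAAAAAABEREQAiIiIAMzMzAERERABVVVUAZmZmAHd3dwCIiIgAmZmZAKqqqgC7u7sAzMzMAN3d3QDu7u4A////AHZXc0d3mGSLupmql2VXiaqrcAF2MyV4iGVYhmdUZ1WbuZqphlV5u5ibgwJjE2dmeFV5mIdTRmacuKuphlZ5u4eLlSIiJXVGiGaJqYdkNGeLqbqZhlV5u4Z7tzAkRENXiFabuXd2Q0eZmrmZhmaKumeKuUEjMkZ4mWi7mGaIU0ipmqmZd3iap0aJmFISJHd4qYiHiHeZUliIipmId4mahEZ5hUVVV3d4h3d4mZmYU1ZoiIiHeJmYUkV6p2VnmWZ3d3eImZmHU1R4eId3iYd1MjR5eaZXuTV3Zmd4mYdnZEWHaId3iIZUIQNnm7Y3xyVlZ3d4mXd3ZDR4d5h3d4ZDEAR4q7h6tBRVZ3d4mHZ4ZERXiJiHVnUyEUeImsyqYBRWd3iImYd2dlVGmJhlZ2QiNGd4m8uXEEZniIdnmZdXllVFqWVWZ2QyRmdoq8qEE3d4iHdXiZdapVZFh1ZlZ2QyRndnm7l0NXZ4mWVqp4iKlURHdWh1VmVDRnh3mqmFNWZoqlabuGeahTNpZodndmZTNWd3iYmWNGZoq2i7mIeJdUaYeXR5dmZTI1Z3eHmWRFVYvGmqu6h3ZniJlTapdWZCElZmd2iGVVVYvWit/bhkNGeac2mGRFQxAkZlZ2d1V3Z5zXi++3diAmmnVlM0VUMhEkVVd3dlZ4mr3prP1mhjE4lmhiJGZTIiJFRFiIh3h4q97arftHpiVnVpYiNWZDNERVRXiHiJh4q927z/hIpTd1WGIkVmUyNWVUR5d3ial4m9ys79VHplZFZTNWZlQzRmZkR4d2iqh4ms3N/5Q3h3M2dTVmZlRFVmZUVndnipiJmb3d/WVmZmRGZVdlVVVVZlVUZmd3iYeJmby96VdkNmVlQ1d2MlZUVVZUVlZ4mYeaqrl6hFdSJXYyNXmFEldUVVZkVmZ4mXeamqhVQkdiNWUzVnmVI2dkVlZmVnd3iIeIirhURFZlVlRFZ4qmM2ZFd2Voh3d3d3Zom7h3djRndlNHiJumNGVXdlVpynZWdmaKmJh5hTN5dmV4eKy2NWV5dUWKu4ZWdlaZh3d4dTRohmiYVq3GNVV4ZVipq3VUVGmGZmd3ZTRFiHiHVZ7WNVaId3iZqDNFZ5hlZ3iVZ1MieXiHZp7mJGmHiXm5UzZ4iIZoiImUaIQAWYd4d53oRodmiXrII3qHd3eKhmd1eIUQR5h4iJzZZVV2aJq4JJp1ZmeahUVmeHUhRniImZu4ZUZ0WMt4dqlVVmiZZEZ2d2UhRmeZiauodlZTWN15qJhTNGiYVFimd1QRRViqmJqod1VDae6Kt2iGIUiXVYmXd0ISNFm5iKyndlQkiu6IunZmURZ2VodXdjIyE4upeLyGVUNIqv93mqdEYwRlZ3VXdTIBE5yZmqpjRmeJmv6Hisg0ZANmd2i3dTADVIupialEeJiImtubqrc0dAJnd3m4dRAWY2qpiadniZmZqqi93JUlgQNndmiXZABGQ3mZmZiJqqqql4vbvaUjUARndUeGVBA0NZiJmYmry6mYeL2nrrUiIBZ3cyZw=="/>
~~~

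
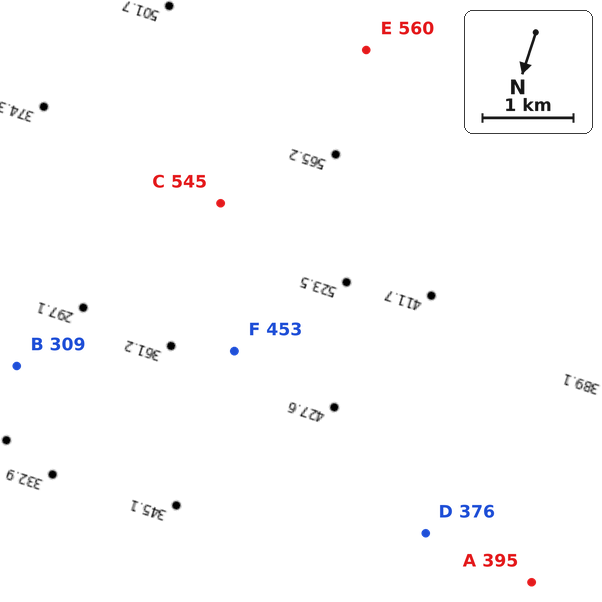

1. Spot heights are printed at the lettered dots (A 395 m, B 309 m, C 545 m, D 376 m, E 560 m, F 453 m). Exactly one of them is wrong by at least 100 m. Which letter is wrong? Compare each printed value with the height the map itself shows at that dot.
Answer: C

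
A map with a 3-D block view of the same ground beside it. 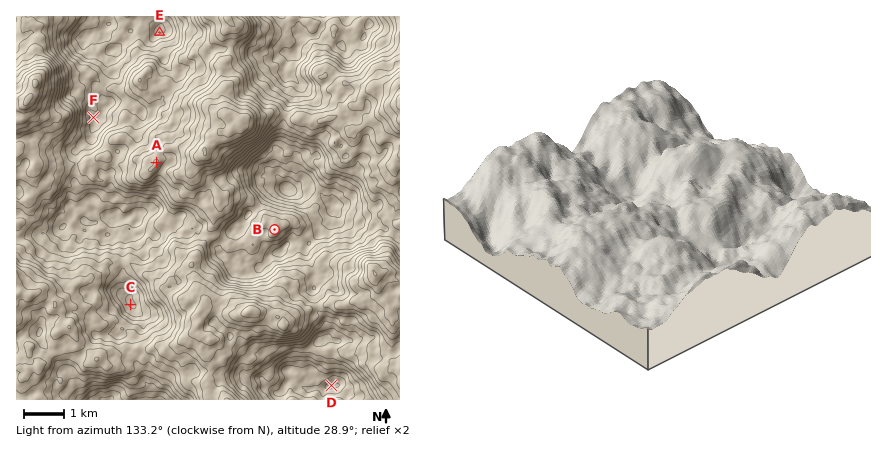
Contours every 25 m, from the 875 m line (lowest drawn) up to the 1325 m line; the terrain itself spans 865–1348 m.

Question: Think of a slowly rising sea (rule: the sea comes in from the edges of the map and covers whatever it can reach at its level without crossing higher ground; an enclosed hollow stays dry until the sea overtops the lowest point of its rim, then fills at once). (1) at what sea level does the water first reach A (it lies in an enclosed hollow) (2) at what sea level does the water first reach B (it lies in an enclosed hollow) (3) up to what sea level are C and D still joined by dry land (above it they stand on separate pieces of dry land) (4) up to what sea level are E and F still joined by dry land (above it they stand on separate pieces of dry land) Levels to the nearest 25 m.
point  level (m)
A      1075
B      1175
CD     1100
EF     1200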